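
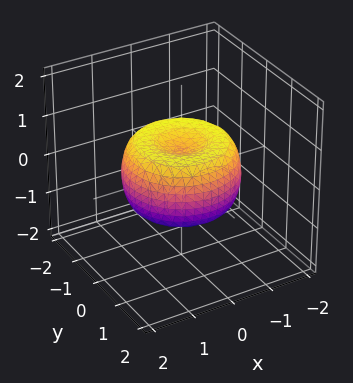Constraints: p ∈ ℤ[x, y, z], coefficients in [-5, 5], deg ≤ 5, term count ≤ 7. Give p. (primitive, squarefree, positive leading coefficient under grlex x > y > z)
2*x^4 + 4*x^2*y^2 + 2*y^4 - 3*x^2 - 3*y^2 + 3*z^2 - 1

(a) Degree: the shape is more complex than any degree-3 surface, so deg p = 4.
(b) Symmetries: rotational symmetry about the z-axis ⇒ p depends on x, y only through x² + y².
(c) Observable constraints: a circular section at z = 0 has radius between 1 and 2.
(d) The integer polynomial consistent with all of this is the stated p.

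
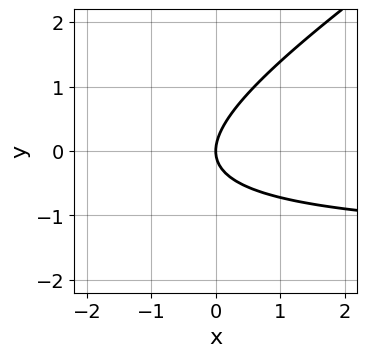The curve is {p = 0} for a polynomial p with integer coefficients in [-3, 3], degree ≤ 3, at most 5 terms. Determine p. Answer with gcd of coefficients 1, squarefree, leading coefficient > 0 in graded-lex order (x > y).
deg p = 2.
Observable constraints: it meets the x-axis at x = 0 (among the integer gridlines); it meets the y-axis at y = 0 (among the integer gridlines).
Solving for integer coefficients yields p as stated.

2*x*y - 3*y^2 + 3*x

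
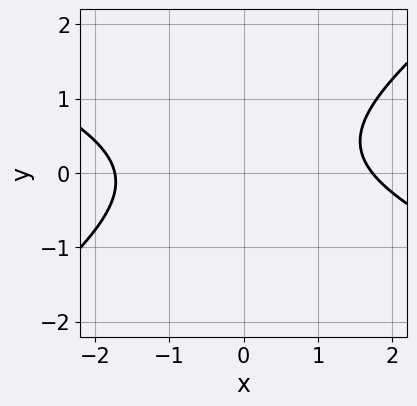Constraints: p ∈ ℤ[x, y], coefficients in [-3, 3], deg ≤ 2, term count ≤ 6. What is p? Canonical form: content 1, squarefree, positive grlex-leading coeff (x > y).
x^2 + x*y - 3*y^2 + y - 3

(a) Degree: a generic line meets the curve in up to 2 points, so deg p = 2.
(b) Checking where it meets the axes: the curve avoids every integer y-axis point in the box.
(c) Putting this together gives p.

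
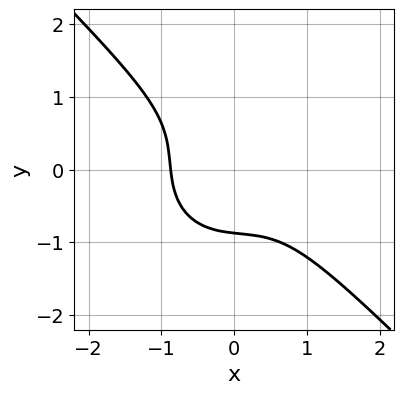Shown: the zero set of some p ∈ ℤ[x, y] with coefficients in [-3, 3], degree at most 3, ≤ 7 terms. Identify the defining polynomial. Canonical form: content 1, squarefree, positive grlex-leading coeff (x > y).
3*x^3 + x^2*y + x*y^2 + 3*y^3 + 2

First, the degree is 3 — no degree-2 curve has this shape.
Finally, matching integer coefficients to the picture gives p.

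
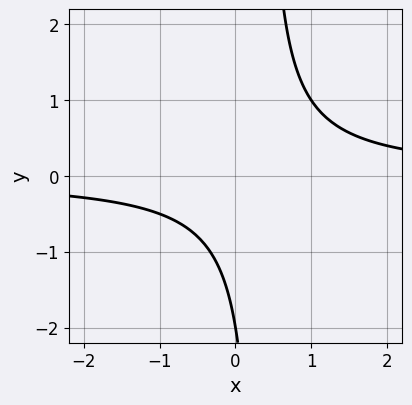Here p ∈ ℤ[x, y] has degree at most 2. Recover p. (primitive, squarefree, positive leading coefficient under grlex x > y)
1. Degree: a generic line meets the curve in up to 2 points, so deg p = 2.
2. Reading off the gridlines: it misses every integer gridline on the x-axis; it crosses the y-axis at the gridline y = -2.
3. Matching integer coefficients to the picture gives p.

3*x*y - y - 2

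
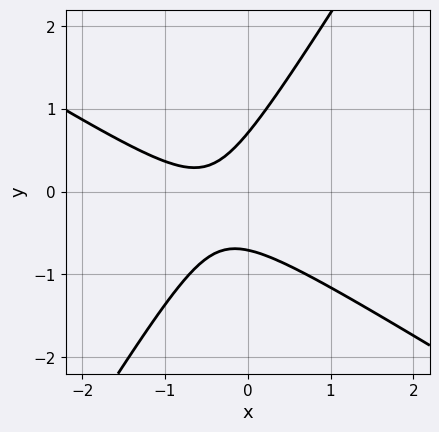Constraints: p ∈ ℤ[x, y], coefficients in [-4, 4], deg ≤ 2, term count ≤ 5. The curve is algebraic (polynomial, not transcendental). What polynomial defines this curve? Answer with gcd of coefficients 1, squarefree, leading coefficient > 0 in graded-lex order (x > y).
1. deg p = 2.
2. Against the integer gridlines: no x-intercept at any integer in the box.
3. Solving for integer coefficients yields p as stated.

2*x^2 + 2*x*y - 2*y^2 + 2*x + 1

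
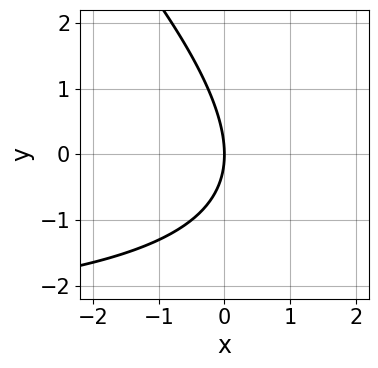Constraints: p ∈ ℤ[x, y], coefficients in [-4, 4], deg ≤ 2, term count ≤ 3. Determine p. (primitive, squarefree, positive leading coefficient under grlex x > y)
(a) The degree is 2 — a generic line meets the curve in up to 2 points.
(b) From the axis intercepts and sections: it crosses the x-axis at the gridline x = 0; it meets the y-axis at y = 0 (among the integer gridlines).
(c) Fitting integer coefficients to these (and the overall shape) gives p.

x*y + y^2 + 3*x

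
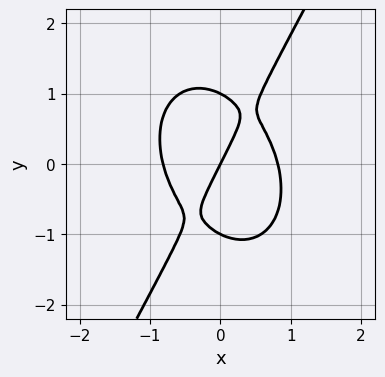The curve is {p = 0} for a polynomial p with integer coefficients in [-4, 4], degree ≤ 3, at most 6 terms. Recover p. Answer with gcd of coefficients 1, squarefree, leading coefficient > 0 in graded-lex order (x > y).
3*x^3 + x*y^2 - y^3 - 2*x + y

(a) Degree: the shape is more complex than any degree-2 curve, so deg p = 3.
(b) Checking where it meets the axes: it crosses the x-axis at the gridline x = 0; among the integer gridlines, it crosses the y-axis at y ∈ {-1, 0, 1}.
(c) Fitting integer coefficients to these (and the overall shape) gives p.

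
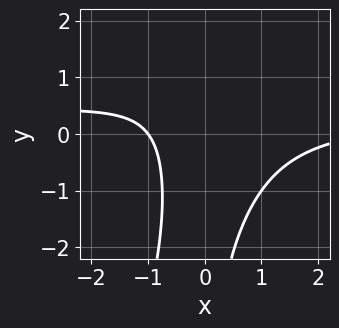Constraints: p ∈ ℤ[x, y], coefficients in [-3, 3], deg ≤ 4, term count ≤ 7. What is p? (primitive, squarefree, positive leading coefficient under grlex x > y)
3*x^2*y - x*y^2 - x^2 + 2*x + 3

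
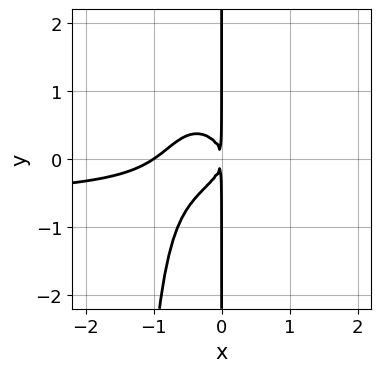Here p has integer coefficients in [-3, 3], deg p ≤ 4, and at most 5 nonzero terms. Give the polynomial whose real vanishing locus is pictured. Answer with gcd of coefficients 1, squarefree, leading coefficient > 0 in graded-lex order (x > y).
First, deg p = 4. No degree-3 curve has this shape.
Next, from the axis intercepts and sections: the visible y-axis segment lies entirely on the curve; one x-axis crossing is at x = -1.
Finally, together with the visible shape, these determine p as stated.

3*x^3*y + 2*x^2*y^2 + 2*x^3 + 3*x*y^2 + 2*x^2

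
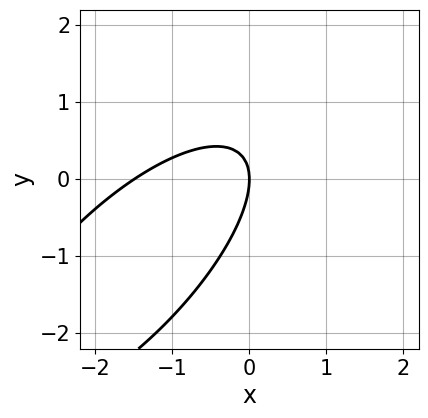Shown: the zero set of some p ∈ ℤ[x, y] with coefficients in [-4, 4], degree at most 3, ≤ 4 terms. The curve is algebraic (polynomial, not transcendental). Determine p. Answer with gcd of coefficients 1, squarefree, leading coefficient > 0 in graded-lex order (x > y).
2*x^2 - 3*x*y + 2*y^2 + 3*x

(a) Degree: no degree-1 curve has this shape, so deg p = 2.
(b) From the axis intercepts and sections: one y-axis crossing is at y = 0; it crosses the x-axis at the gridline x = 0.
(c) Together with the visible shape, these determine p as stated.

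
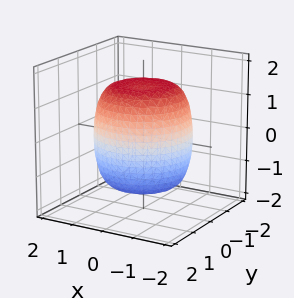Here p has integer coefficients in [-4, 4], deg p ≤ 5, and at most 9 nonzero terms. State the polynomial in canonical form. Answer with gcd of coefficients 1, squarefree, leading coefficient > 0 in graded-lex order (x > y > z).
x^4 + 2*x^2*y^2 + y^4 - x^2 - y^2 + z^2 - 2

First, degree: a generic line meets the surface in up to 4 points, so deg p = 4.
Then, symmetries: rotational symmetry about the z-axis ⇒ p depends on x, y only through x² + y².
Then, from the visible intercepts: a circular section at z = 0 has radius between 1 and 2.
Finally, together with the visible shape, these determine p as stated.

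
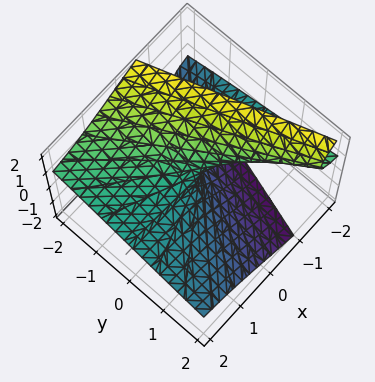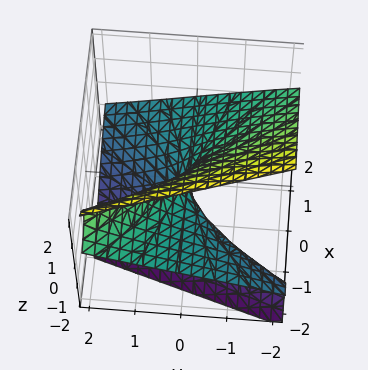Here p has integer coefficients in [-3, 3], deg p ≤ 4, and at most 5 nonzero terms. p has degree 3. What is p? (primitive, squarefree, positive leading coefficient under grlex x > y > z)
First, deg p = 3. A generic line meets the surface in up to 3 points.
Then, against the integer gridlines: one z-axis crossing is at z = 0; the visible x-axis segment lies entirely on the surface; it meets the y-axis at y = 0 (among the integer gridlines).
Finally, matching integer coefficients to the picture gives p.

z^3 + 3*x*z + 2*y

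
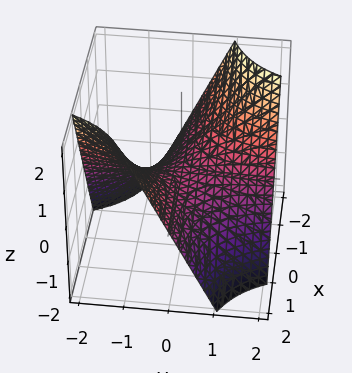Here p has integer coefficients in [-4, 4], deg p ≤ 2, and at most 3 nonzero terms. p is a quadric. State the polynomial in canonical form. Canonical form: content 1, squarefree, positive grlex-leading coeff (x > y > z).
Degree: a saddle surface; a quadric, so deg p = 2.
Checking where it meets the axes: it crosses the z-axis at the gridline z = 0; every point of the x-axis in the box is on the surface; the visible y-axis segment lies entirely on the surface.
The integer polynomial consistent with all of this is the stated p.

x*y + z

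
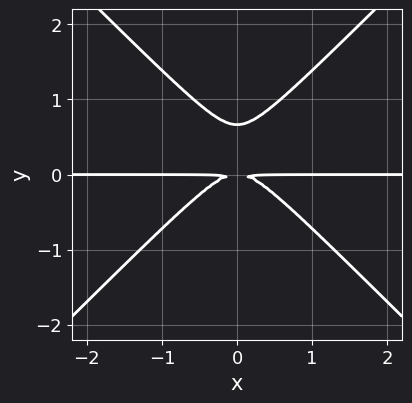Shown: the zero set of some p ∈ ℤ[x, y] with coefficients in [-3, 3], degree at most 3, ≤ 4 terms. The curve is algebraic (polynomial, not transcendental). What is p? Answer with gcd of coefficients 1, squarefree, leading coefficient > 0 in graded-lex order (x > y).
The degree is 3 — a generic line meets the curve in up to 3 points.
Symmetries: the x ↦ −x reflection is a symmetry, so x appears only in even powers.
From the visible intercepts: every point of the x-axis in the box is on the curve.
Solving for integer coefficients yields p as stated.

3*x^2*y - 3*y^3 + 2*y^2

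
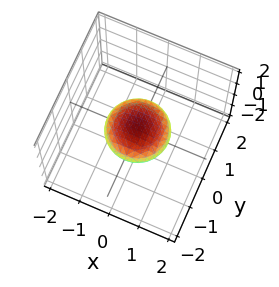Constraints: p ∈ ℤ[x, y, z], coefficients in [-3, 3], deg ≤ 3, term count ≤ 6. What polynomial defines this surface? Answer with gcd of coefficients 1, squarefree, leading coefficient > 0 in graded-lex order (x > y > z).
x^2 + y^2 + 3*z^2 - 1

First, degree: bounded and convex; a quadric, so deg p = 2.
Then, symmetries: the z ↦ −z reflection is a symmetry, so z appears only in even powers; the surface is invariant under rotation about z: p = q(x² + y², z).
Next, from the axis intercepts and sections: a circular section at z = 0 has radius exactly 1; the y-axis gridline crossings are at y ∈ {-1, 1}; among the integer gridlines, it crosses the x-axis at x ∈ {-1, 1}.
Finally, the integer polynomial consistent with all of this is the stated p.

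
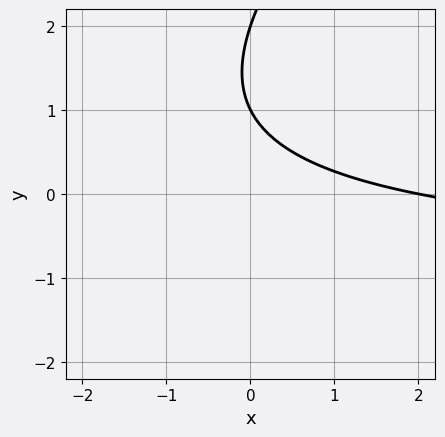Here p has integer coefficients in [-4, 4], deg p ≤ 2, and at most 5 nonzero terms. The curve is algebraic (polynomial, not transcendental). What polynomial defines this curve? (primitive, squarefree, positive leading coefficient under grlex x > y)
x*y - y^2 + x + 3*y - 2

1. Degree: the shape is more complex than any degree-1 curve, so deg p = 2.
2. Checking where it meets the axes: it meets the x-axis at x = 2 (among the integer gridlines); among the integer gridlines, it crosses the y-axis at y ∈ {1, 2}.
3. Putting this together gives p.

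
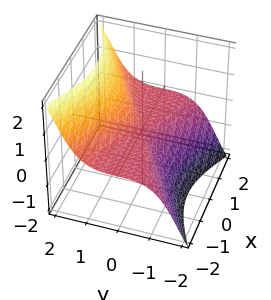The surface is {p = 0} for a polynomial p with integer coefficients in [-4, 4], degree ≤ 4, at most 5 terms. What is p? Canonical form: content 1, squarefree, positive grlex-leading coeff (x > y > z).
x^2*z - y^3 - y*z^2 + z^3

Degree: the shape is more complex than any degree-2 surface, so deg p = 3.
Observable constraints: the visible x-axis segment lies entirely on the surface; it meets the y-axis at y = 0 (among the integer gridlines).
Together with the visible shape, these determine p as stated.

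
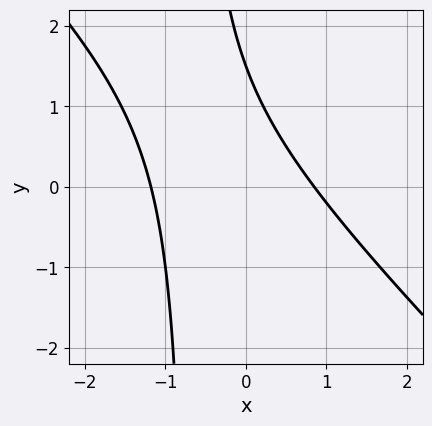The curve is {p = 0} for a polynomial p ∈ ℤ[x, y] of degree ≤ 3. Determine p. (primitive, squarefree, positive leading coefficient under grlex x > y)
3*x^2 + 3*x*y + x + 2*y - 3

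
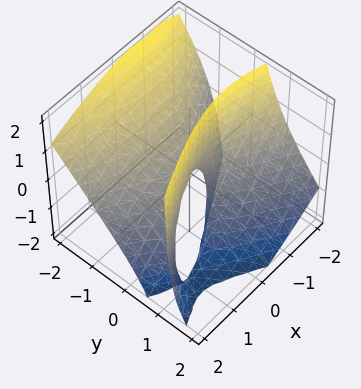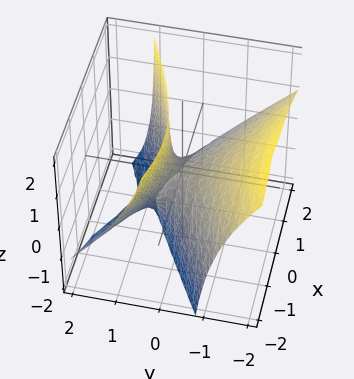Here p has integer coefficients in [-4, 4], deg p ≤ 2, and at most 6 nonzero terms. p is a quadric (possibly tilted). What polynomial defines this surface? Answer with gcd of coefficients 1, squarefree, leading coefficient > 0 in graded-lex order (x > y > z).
x^2 + x*z - 3*y^2 - 3*y*z + z

The degree is 2 — the shape is more complex than any degree-1 surface.
Observable constraints: it crosses the x-axis at the gridline x = 0; one z-axis crossing is at z = 0; it meets the y-axis at y = 0 (among the integer gridlines).
These observations pin down the coefficients.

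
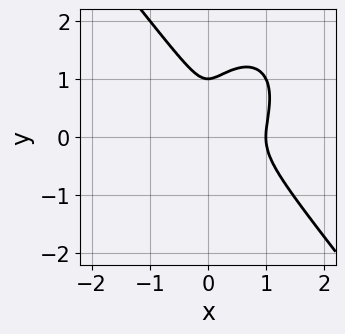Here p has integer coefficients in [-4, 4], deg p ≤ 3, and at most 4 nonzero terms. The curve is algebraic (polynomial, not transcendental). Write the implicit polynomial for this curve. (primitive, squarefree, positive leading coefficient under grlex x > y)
1. Degree: no degree-2 curve has this shape, so deg p = 3.
2. Reading off the gridlines: it crosses the y-axis at the gridline y = 1; it meets the x-axis at x = 1 (among the integer gridlines).
3. Solving for integer coefficients yields p as stated.

2*x^3 + y^3 - 2*x^2 - y^2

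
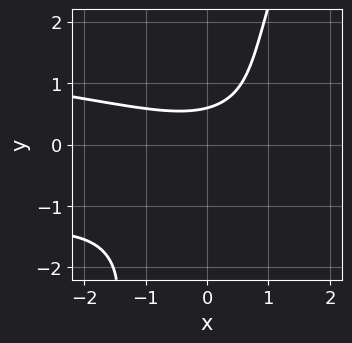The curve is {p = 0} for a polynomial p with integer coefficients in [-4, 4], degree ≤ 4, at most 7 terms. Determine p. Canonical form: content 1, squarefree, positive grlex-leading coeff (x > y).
3*x*y^2 - y^3 + x^2 - 3*y + 2

1. Degree: a generic line meets the curve in up to 3 points, so deg p = 3.
2. Against the integer gridlines: it misses every integer gridline on the x-axis.
3. Assembling these constraints gives the stated polynomial.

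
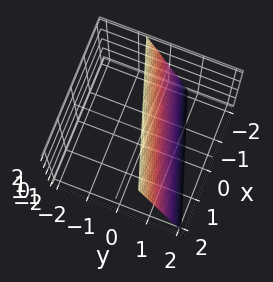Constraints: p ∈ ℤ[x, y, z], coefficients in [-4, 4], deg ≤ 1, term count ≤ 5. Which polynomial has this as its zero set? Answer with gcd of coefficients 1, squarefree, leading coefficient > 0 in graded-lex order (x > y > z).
Degree: the surface is flat (a plane), so deg p = 1.
From the axis intercepts and sections: one z-axis crossing is at z = 2; one x-axis crossing is at x = -2.
Assembling these constraints gives the stated polynomial.

x - 3*y - z + 2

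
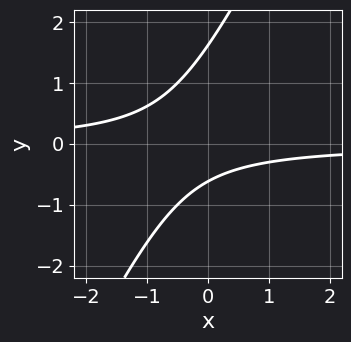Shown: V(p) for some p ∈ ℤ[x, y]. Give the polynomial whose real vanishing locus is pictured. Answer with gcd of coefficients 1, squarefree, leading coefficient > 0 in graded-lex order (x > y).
First, degree: no degree-1 curve has this shape, so deg p = 2.
Next, reading off the gridlines: no x-intercept at any integer in the box.
Finally, the integer polynomial consistent with all of this is the stated p.

2*x*y - y^2 + y + 1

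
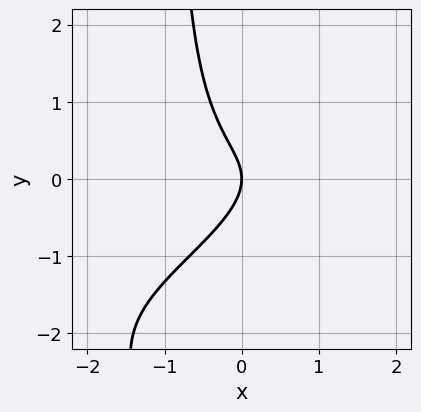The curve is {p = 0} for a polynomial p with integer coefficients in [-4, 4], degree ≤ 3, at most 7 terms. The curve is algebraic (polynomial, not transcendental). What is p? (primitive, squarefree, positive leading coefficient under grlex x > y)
x^3 - 3*x^2*y + 3*x*y^2 + 3*y^2 + 3*x

(a) The degree is 3 — a generic line meets the curve in up to 3 points.
(b) Observable constraints: it crosses the x-axis at the gridline x = 0; one y-axis crossing is at y = 0.
(c) Solving for integer coefficients yields p as stated.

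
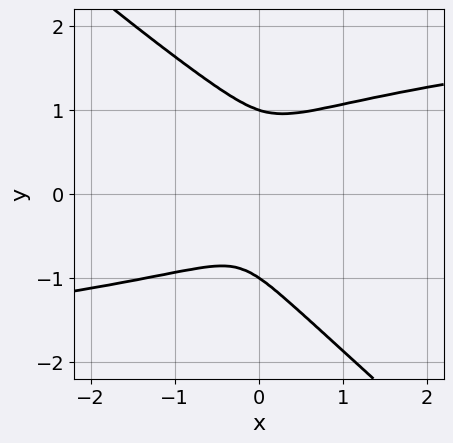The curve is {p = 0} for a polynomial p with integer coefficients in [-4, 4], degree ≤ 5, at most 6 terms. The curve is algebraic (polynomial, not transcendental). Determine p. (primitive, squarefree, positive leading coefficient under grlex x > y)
3*x*y^3 + 3*y^4 - x*y^2 - 3*x^2 - 3*y^2

(a) Degree: the shape is more complex than any degree-3 curve, so deg p = 4.
(b) Against the integer gridlines: the y-axis gridline crossings are at y ∈ {-1, 1}.
(c) These observations pin down the coefficients.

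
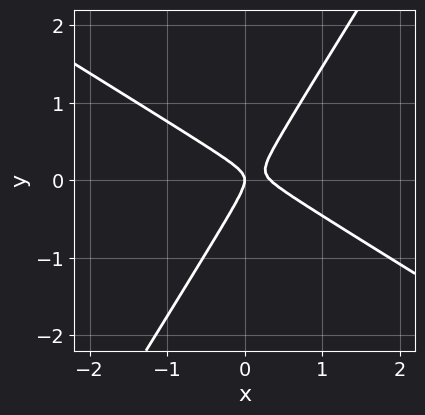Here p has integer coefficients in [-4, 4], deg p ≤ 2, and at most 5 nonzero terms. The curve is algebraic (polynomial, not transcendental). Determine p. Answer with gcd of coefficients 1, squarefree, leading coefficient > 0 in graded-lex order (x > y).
3*x^2 + 3*x*y - 3*y^2 - x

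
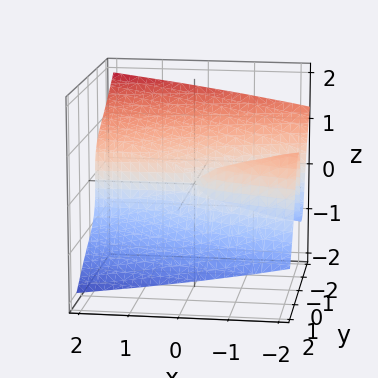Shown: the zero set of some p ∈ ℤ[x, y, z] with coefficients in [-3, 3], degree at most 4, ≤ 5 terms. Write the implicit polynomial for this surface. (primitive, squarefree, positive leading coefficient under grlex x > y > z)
3*y^3 + 3*y^2*z + 2*z^3 + 2*x*y

The degree is 3 — a generic line meets the surface in up to 3 points.
From the visible intercepts: one y-axis crossing is at y = 0; every point of the x-axis in the box is on the surface; one z-axis crossing is at z = 0.
Solving for integer coefficients yields p as stated.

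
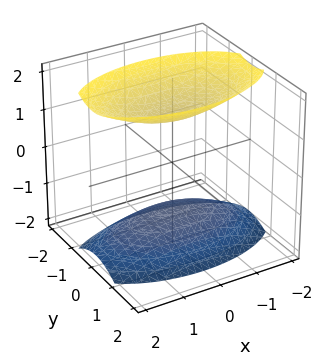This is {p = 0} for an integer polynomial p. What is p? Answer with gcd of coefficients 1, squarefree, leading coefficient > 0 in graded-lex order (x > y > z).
x^2 + 3*y^2 - 2*z^2 + 3

1. I count 2 distinct pieces. They look like related sheets of one shape, so recover p as a whole.
2. Degree: two sheets facing apart; a quadric, so deg p = 2.
3. Symmetries: it's symmetric under z → −z, forcing even powers of z; it's symmetric under x → −x, forcing even powers of x; it's symmetric under y → −y, forcing even powers of y.
4. From the visible intercepts: the surface avoids every integer y-axis point in the box; no x-intercept at any integer in the box.
5. Fitting integer coefficients to these (and the overall shape) gives p.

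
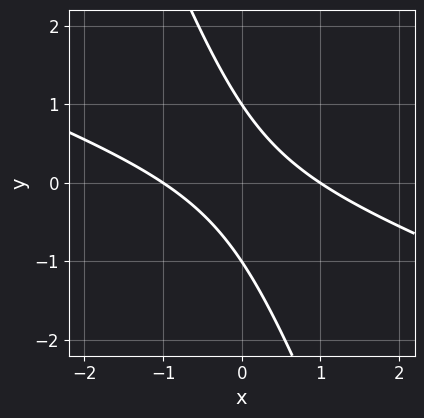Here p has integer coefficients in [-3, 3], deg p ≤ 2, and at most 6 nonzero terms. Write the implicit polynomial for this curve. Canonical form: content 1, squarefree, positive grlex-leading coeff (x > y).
First, degree: a generic line meets the curve in up to 2 points, so deg p = 2.
Next, checking where it meets the axes: the y-axis gridline crossings are at y ∈ {-1, 1}; the x-axis gridline crossings are at x ∈ {-1, 1}.
Finally, solving for integer coefficients yields p as stated.

x^2 + 3*x*y + y^2 - 1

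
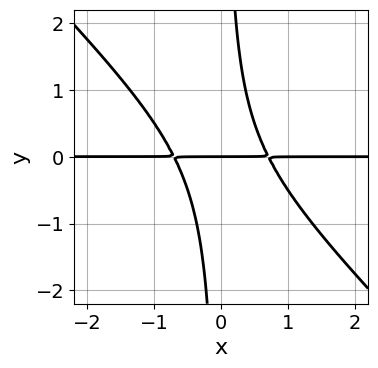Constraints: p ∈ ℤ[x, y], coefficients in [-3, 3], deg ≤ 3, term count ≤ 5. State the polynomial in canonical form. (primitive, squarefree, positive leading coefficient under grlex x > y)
2*x^2*y + 2*x*y^2 - y

(a) The degree is 3 — a generic line meets the curve in up to 3 points.
(b) Reading off the gridlines: the visible x-axis segment lies entirely on the curve; it crosses the y-axis at the gridline y = 0.
(c) These observations pin down the coefficients.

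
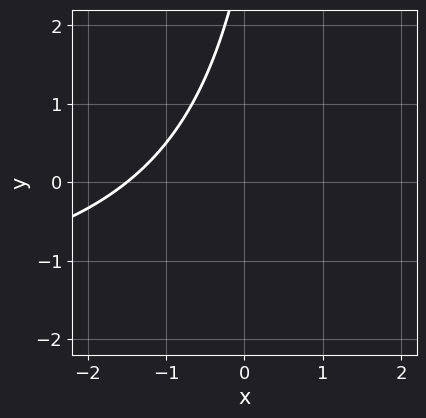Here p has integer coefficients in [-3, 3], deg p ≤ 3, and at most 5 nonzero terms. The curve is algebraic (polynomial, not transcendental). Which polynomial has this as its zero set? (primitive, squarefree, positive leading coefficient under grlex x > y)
The degree is 2 — no degree-1 curve has this shape.
Reading off the gridlines: the curve avoids every integer y-axis point in the box.
Matching integer coefficients to the picture gives p.

x*y + 2*x - y + 3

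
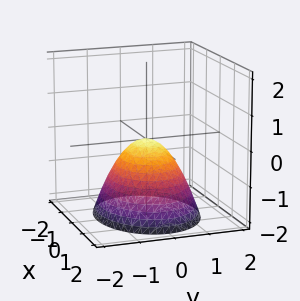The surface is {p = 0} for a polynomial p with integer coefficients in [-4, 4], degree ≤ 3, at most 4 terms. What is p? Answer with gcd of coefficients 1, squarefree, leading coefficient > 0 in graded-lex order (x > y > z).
2*x^2 + 3*y^2 + 3*z

First, the degree is 2 — a single bowl opening along one axis; a quadric.
Next, symmetries: it's symmetric under y → −y, forcing even powers of y; the x ↦ −x reflection is a symmetry, so x appears only in even powers.
Then, from the visible intercepts: it crosses the y-axis at the gridline y = 0; one z-axis crossing is at z = 0; it crosses the x-axis at the gridline x = 0.
Finally, together with the visible shape, these determine p as stated.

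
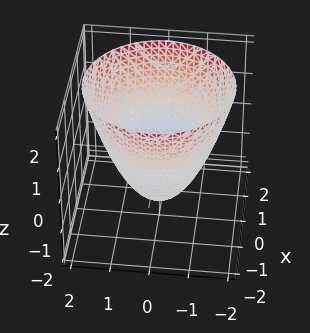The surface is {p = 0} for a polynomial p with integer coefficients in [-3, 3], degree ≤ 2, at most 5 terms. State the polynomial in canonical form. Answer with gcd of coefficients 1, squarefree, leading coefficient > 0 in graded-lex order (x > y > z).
(a) The degree is 2 — a generic line meets the surface in up to 2 points.
(b) By symmetry, the surface is invariant under rotation about z: p = q(x² + y², z).
(c) Observable constraints: a circular section at z = 1 has radius between 1 and 2.
(d) Matching integer coefficients to the picture gives p.

2*x^2 + 2*y^2 - 2*z - 3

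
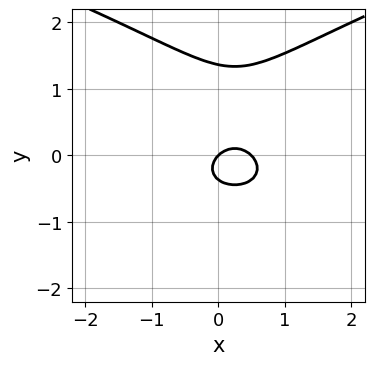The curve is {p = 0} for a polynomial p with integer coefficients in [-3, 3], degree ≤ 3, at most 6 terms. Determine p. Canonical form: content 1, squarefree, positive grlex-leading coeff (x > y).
Degree: the shape is more complex than any degree-2 curve, so deg p = 3.
From the axis intercepts and sections: it meets the y-axis at y = 0 (among the integer gridlines); it crosses the x-axis at the gridline x = 0.
The integer polynomial consistent with all of this is the stated p.

2*y^3 - 2*x^2 - 2*y^2 + x - y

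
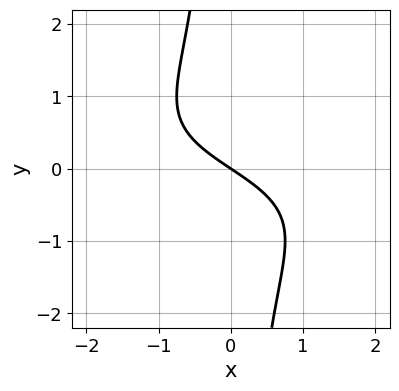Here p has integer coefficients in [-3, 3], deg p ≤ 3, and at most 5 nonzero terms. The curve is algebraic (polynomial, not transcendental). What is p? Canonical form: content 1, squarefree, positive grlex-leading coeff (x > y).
2*x*y^2 + 2*x + 3*y

First, the degree is 3 — a generic line meets the curve in up to 3 points.
Then, reading off the gridlines: it crosses the y-axis at the gridline y = 0; it meets the x-axis at x = 0 (among the integer gridlines).
Finally, assembling these constraints gives the stated polynomial.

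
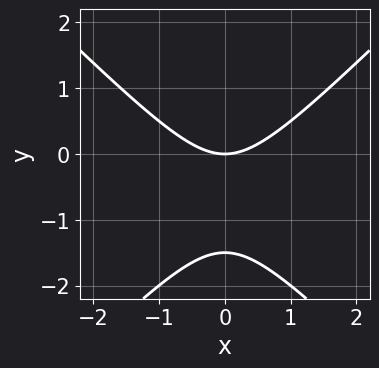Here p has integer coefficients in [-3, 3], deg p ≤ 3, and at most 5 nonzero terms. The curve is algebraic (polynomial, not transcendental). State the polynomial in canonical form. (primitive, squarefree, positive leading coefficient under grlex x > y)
First, deg p = 2. The shape is more complex than any degree-1 curve.
Next, symmetries: the x ↦ −x reflection is a symmetry, so x appears only in even powers.
Then, observable constraints: it crosses the y-axis at the gridline y = 0; it meets the x-axis at x = 0 (among the integer gridlines).
Finally, assembling these constraints gives the stated polynomial.

2*x^2 - 2*y^2 - 3*y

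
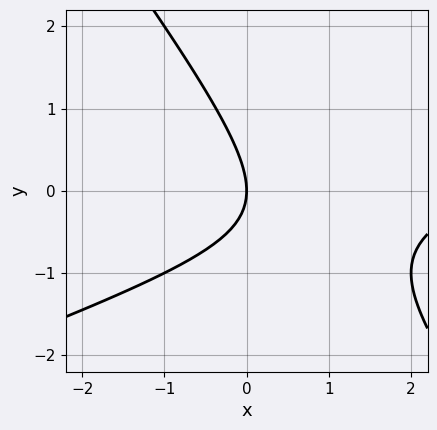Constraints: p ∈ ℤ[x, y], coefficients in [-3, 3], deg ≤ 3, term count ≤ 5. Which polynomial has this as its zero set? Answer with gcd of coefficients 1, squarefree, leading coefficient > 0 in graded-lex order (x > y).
x^2 - 2*x*y - 2*y^2 - 3*x

(a) The degree is 2 — the shape is more complex than any degree-1 curve.
(b) Checking where it meets the axes: it crosses the y-axis at the gridline y = 0; one x-axis crossing is at x = 0.
(c) Fitting integer coefficients to these (and the overall shape) gives p.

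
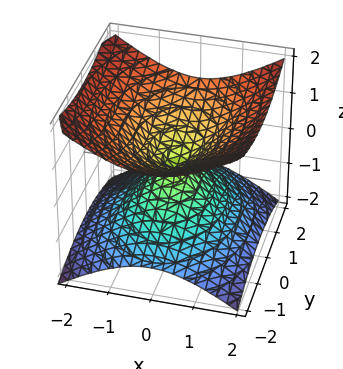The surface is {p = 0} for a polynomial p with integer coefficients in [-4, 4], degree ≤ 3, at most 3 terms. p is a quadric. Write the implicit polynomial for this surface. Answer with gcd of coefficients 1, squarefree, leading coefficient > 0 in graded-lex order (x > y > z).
2*x^2 + y^2 - 3*z^2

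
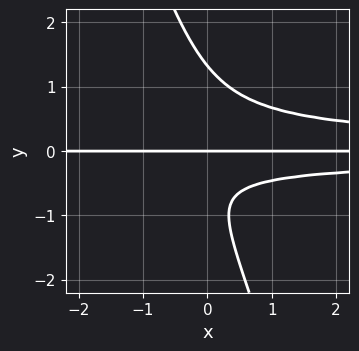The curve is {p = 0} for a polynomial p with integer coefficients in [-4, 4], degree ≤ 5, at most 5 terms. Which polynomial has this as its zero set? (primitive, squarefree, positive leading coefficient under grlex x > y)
1. Degree: a generic line meets the curve in up to 4 points, so deg p = 4.
2. Reading off the gridlines: it meets the y-axis at y = 0 (among the integer gridlines); the visible x-axis segment lies entirely on the curve.
3. These observations pin down the coefficients.

3*x*y^3 + y^4 - y^2 - y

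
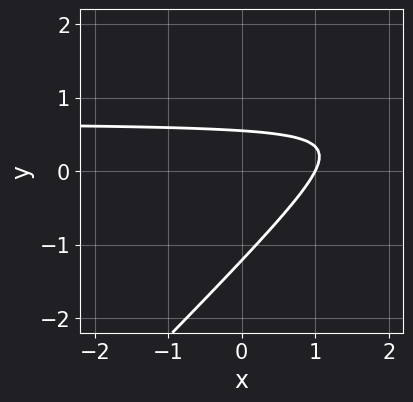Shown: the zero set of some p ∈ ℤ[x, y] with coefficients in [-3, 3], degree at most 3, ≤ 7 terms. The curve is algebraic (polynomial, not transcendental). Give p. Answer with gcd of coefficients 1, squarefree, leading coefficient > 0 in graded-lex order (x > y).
3*x*y - 3*y^2 - 2*x - 2*y + 2

First, degree: the shape is more complex than any degree-1 curve, so deg p = 2.
Next, from the visible intercepts: one x-axis crossing is at x = 1.
Finally, solving for integer coefficients yields p as stated.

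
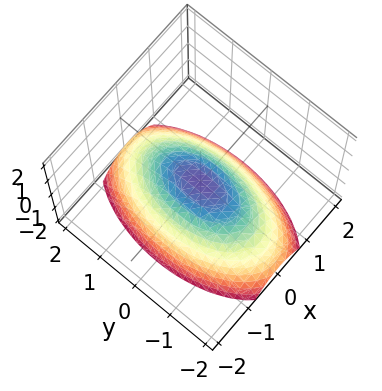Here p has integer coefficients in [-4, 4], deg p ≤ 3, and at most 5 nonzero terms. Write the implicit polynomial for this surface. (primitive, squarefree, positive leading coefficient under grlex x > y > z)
3*x^2 + y^2 + 3*z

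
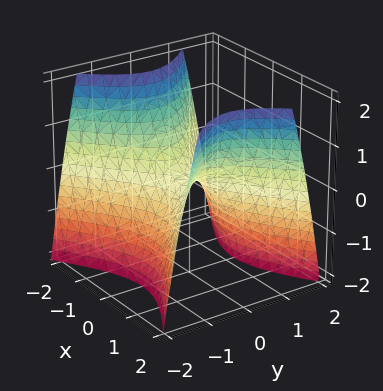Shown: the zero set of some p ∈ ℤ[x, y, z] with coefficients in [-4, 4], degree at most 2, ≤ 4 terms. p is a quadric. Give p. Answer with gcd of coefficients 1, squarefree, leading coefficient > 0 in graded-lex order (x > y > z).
2*x^2 - 3*y^2 - 2*z

1. Degree: a saddle surface; a quadric, so deg p = 2.
2. Symmetries: the y ↦ −y reflection is a symmetry, so y appears only in even powers; the x ↦ −x reflection is a symmetry, so x appears only in even powers.
3. Reading off the gridlines: one x-axis crossing is at x = 0; it meets the y-axis at y = 0 (among the integer gridlines).
4. Fitting integer coefficients to these (and the overall shape) gives p.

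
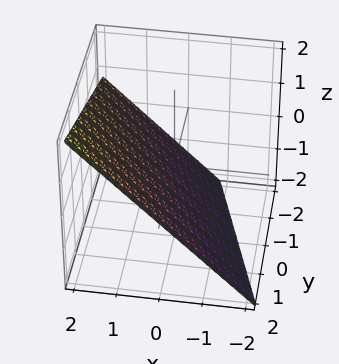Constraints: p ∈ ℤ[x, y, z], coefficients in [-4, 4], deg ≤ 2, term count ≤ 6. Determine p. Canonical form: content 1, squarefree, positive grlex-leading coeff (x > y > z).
3*x + y - 3*z - 2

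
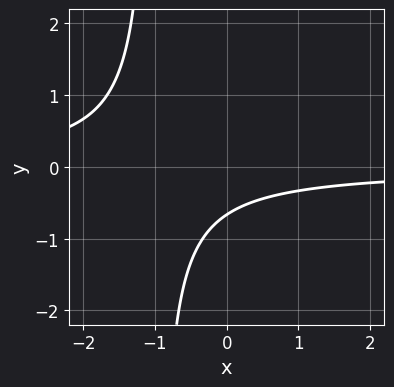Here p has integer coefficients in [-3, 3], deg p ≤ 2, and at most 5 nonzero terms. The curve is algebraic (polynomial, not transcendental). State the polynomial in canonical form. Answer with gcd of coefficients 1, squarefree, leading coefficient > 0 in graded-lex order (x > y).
3*x*y + 3*y + 2

Degree: no degree-1 curve has this shape, so deg p = 2.
Checking where it meets the axes: the curve avoids every integer x-axis point in the box.
Solving for integer coefficients yields p as stated.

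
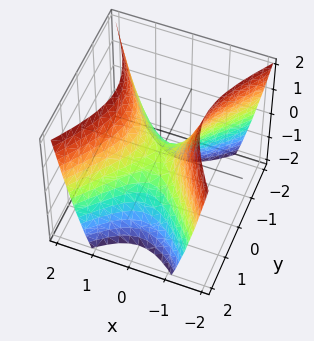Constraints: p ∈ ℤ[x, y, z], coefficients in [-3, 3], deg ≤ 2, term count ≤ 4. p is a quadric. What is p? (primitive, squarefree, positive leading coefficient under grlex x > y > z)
3*x^2 - 2*y^2 - 2*z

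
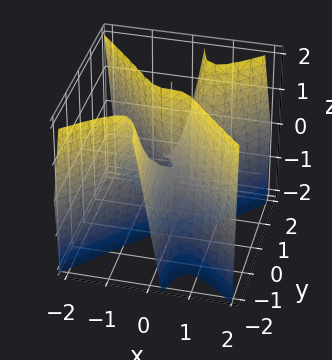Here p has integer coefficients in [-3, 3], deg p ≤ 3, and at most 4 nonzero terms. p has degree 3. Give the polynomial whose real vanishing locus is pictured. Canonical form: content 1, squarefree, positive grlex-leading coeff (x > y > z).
3*x^3 - 3*x*y^2 + y*z

1. The degree is 3 — a generic line meets the surface in up to 3 points.
2. From the visible intercepts: it meets the x-axis at x = 0 (among the integer gridlines); every point of the z-axis in the box is on the surface.
3. Fitting integer coefficients to these (and the overall shape) gives p.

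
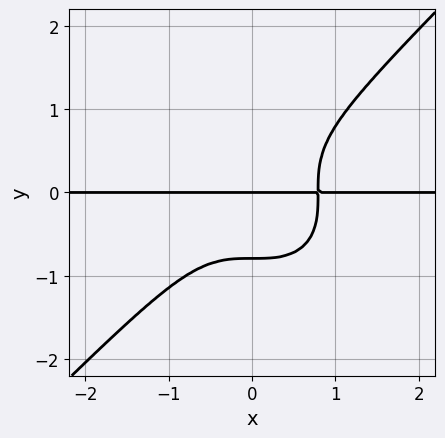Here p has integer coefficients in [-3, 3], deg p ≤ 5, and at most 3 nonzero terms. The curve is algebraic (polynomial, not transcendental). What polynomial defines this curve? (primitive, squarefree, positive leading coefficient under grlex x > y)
2*x^3*y - 2*y^4 - y

First, the degree is 4 — a generic line meets the curve in up to 4 points.
Next, checking where it meets the axes: every point of the x-axis in the box is on the curve; it crosses the y-axis at the gridline y = 0.
Finally, fitting integer coefficients to these (and the overall shape) gives p.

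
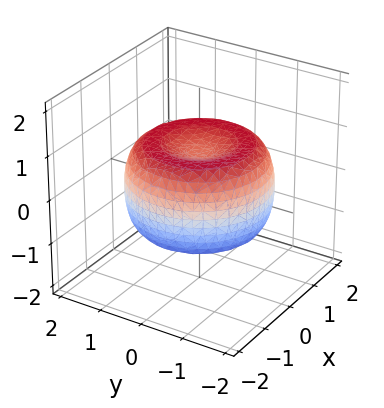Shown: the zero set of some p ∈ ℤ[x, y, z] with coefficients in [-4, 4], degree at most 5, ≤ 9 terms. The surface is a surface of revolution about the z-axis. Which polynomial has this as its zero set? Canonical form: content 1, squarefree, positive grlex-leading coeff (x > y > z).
(a) The degree is 4 — no degree-3 surface has this shape.
(b) Symmetries: rotational symmetry about the z-axis ⇒ p depends on x, y only through x² + y².
(c) Against the integer gridlines: a circular section at z = -1 has radius exactly 1.
(d) Fitting integer coefficients to these (and the overall shape) gives p.

x^4 + 2*x^2*y^2 + y^4 - 2*x^2 - 2*y^2 + 2*z^2 - 1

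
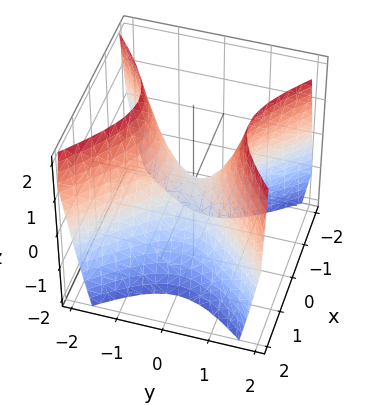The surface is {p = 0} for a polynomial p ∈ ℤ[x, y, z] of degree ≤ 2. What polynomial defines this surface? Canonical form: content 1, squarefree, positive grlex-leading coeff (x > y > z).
First, degree: a saddle surface; a quadric, so deg p = 2.
Next, symmetries: mirror symmetry y ↦ −y ⇒ only even powers of y; it's symmetric under x → −x, forcing even powers of x.
Then, reading off the gridlines: it crosses the x-axis at the gridline x = 0; it crosses the z-axis at the gridline z = 0; one y-axis crossing is at y = 0.
Finally, matching integer coefficients to the picture gives p.

3*x^2 - 3*y^2 + 2*z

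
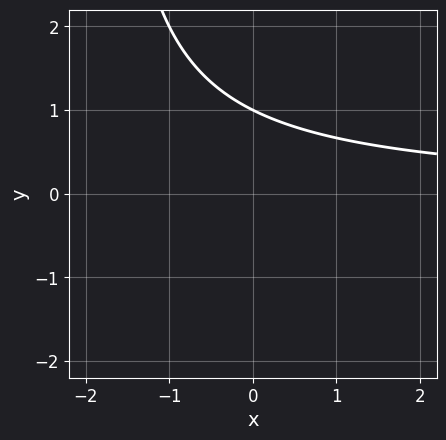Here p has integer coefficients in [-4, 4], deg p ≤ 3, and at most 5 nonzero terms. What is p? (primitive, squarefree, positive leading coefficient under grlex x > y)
x*y + 2*y - 2

First, the degree is 2 — the shape is more complex than any degree-1 curve.
Then, from the visible intercepts: the curve avoids every integer x-axis point in the box; one y-axis crossing is at y = 1.
Finally, assembling these constraints gives the stated polynomial.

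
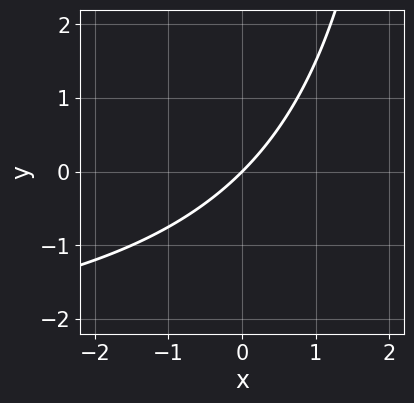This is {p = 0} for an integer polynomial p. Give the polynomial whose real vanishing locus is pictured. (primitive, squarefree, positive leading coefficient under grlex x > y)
x*y + 3*x - 3*y

Degree: a generic line meets the curve in up to 2 points, so deg p = 2.
Checking where it meets the axes: it meets the x-axis at x = 0 (among the integer gridlines); it meets the y-axis at y = 0 (among the integer gridlines).
Matching integer coefficients to the picture gives p.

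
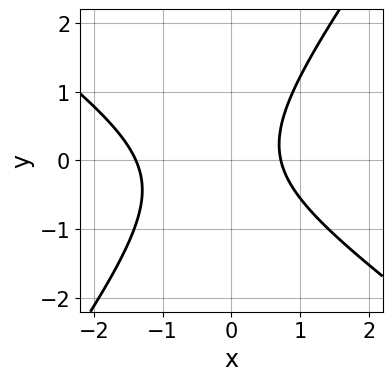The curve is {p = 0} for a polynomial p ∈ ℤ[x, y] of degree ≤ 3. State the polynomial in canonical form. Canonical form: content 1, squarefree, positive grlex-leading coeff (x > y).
3*x^2 + 2*x*y - 3*y^2 + 2*x - 3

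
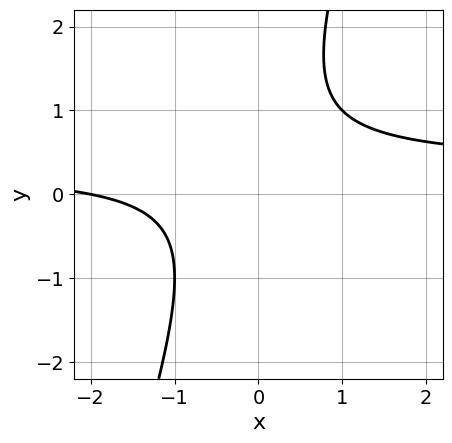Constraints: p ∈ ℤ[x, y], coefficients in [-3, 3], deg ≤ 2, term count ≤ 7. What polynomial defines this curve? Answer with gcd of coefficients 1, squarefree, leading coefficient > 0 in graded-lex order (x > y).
First, the degree is 2 — the shape is more complex than any degree-1 curve.
Next, checking where it meets the axes: it meets the x-axis at x = -2 (among the integer gridlines); the curve avoids every integer y-axis point in the box.
Finally, these observations pin down the coefficients.

3*x*y - y^2 - x + y - 2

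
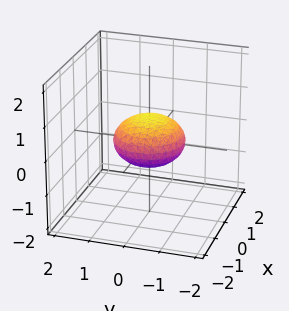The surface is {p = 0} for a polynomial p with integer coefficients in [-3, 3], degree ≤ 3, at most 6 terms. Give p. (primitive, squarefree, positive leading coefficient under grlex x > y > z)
x^2 + y^2 + 2*z^2 - 1

deg p = 2.
Symmetry: the z-axis is an axis of rotation, so x and y enter only as x² + y²; it's symmetric under z → −z, forcing even powers of z.
Reading off the gridlines: the y-axis gridline crossings are at y ∈ {-1, 1}; a circular section at z = 0 has radius exactly 1; the x-axis gridline crossings are at x ∈ {-1, 1}.
Assembling these constraints gives the stated polynomial.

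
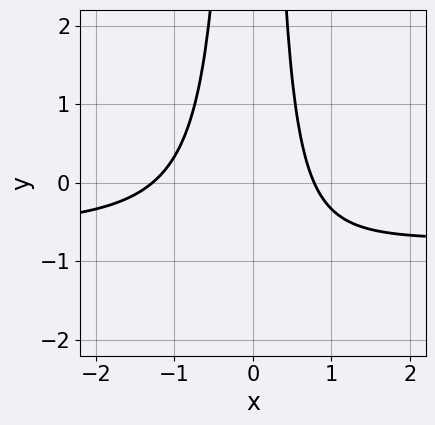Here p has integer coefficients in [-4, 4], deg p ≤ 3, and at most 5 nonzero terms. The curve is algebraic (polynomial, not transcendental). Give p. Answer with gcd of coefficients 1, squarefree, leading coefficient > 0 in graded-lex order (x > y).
1. Degree: no degree-2 curve has this shape, so deg p = 3.
2. Checking where it meets the axes: it misses every integer gridline on the y-axis.
3. Together with the visible shape, these determine p as stated.

3*x^2*y + 2*x^2 + x - 2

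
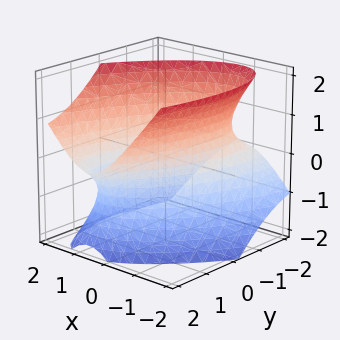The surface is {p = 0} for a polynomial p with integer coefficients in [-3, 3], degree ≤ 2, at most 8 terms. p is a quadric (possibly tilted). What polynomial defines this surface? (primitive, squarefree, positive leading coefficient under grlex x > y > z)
3*x^2 - 2*x*y + y^2 - 2*y*z - 2*z^2 - 3

First, the degree is 2 — no degree-1 surface has this shape.
Then, from the visible intercepts: no z-intercept at any integer in the box; the x-axis gridline crossings are at x ∈ {-1, 1}.
Finally, matching integer coefficients to the picture gives p.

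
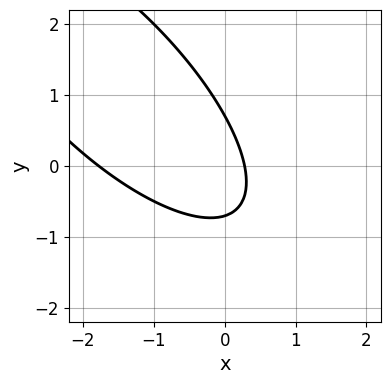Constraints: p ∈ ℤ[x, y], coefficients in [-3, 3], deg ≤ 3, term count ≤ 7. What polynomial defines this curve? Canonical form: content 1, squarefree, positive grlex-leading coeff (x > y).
2*x^2 + 3*x*y + 2*y^2 + 3*x - 1

Degree: the shape is more complex than any degree-1 curve, so deg p = 2.
Putting this together gives p.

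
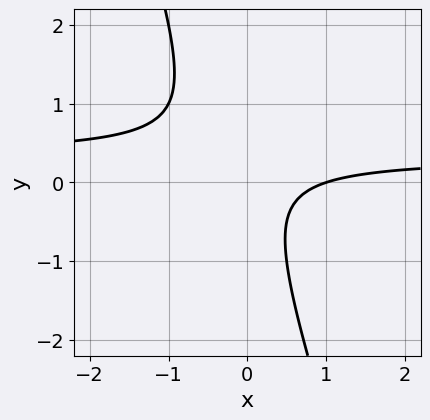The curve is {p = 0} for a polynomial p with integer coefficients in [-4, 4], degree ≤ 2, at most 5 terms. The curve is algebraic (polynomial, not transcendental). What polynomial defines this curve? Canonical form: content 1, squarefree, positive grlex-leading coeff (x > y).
1. The degree is 2 — the shape is more complex than any degree-1 curve.
2. Observable constraints: it misses every integer gridline on the y-axis; one x-axis crossing is at x = 1.
3. Assembling these constraints gives the stated polynomial.

3*x*y + y^2 - x + 1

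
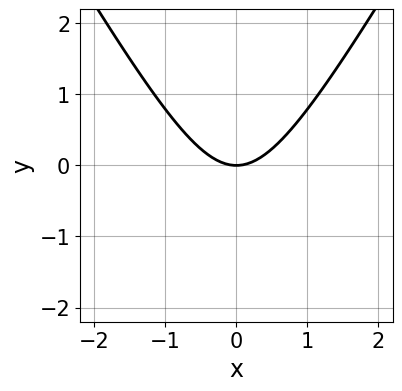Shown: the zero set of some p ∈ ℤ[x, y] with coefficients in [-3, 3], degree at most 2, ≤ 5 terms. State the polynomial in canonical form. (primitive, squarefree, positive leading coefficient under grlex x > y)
3*x^2 - y^2 - 3*y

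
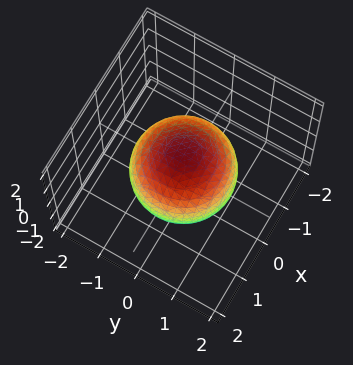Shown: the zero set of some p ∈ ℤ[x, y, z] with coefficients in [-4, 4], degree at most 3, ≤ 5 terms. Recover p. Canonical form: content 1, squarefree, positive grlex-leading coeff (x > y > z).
The degree is 2 — bounded and convex; a quadric.
Symmetry: every cross-section ⟂ z is a circle, so x, y appear only via x² + y²; mirror symmetry z ↦ −z ⇒ only even powers of z.
Against the integer gridlines: a circular section at z = -1 has radius between 0 and 1.
The integer polynomial consistent with all of this is the stated p.

2*x^2 + 2*y^2 + 2*z^2 - 3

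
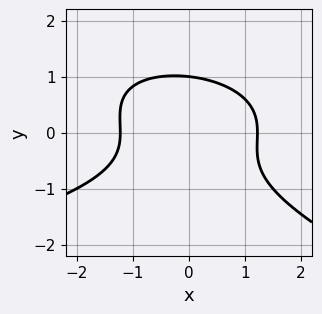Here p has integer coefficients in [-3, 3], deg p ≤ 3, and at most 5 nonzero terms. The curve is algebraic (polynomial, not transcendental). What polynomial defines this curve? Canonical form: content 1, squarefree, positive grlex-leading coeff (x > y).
1. Degree: the shape is more complex than any degree-2 curve, so deg p = 3.
2. From the axis intercepts and sections: it meets the y-axis at y = 1 (among the integer gridlines).
3. The integer polynomial consistent with all of this is the stated p.

x*y^2 + 3*y^3 + 2*x^2 - 3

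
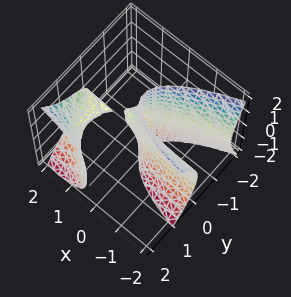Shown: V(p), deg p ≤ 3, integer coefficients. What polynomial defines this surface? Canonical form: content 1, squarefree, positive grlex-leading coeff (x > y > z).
(a) I count 2 distinct pieces. Treating them together as one polynomial.
(b) The degree is 3 — a generic line meets the surface in up to 3 points.
(c) Checking where it meets the axes: every point of the z-axis in the box is on the surface; the visible x-axis segment lies entirely on the surface; one y-axis crossing is at y = 0.
(d) Putting this together gives p.

x*z^2 - 2*y^3 - 3*x*y + 3*y^2 + 3*y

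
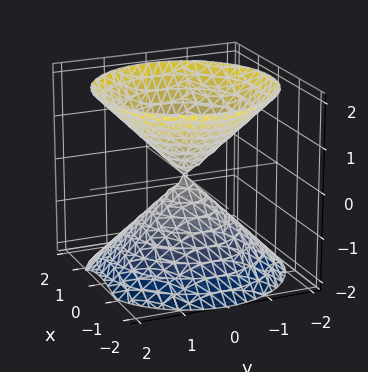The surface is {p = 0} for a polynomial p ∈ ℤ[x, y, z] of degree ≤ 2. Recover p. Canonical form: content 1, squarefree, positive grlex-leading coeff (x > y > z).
x^2 + y^2 - z^2

The picture has 2 separate pieces.
The degree is 2 — two nappes meeting at a single point; a quadric.
Symmetries: it's symmetric under z → −z, forcing even powers of z; every cross-section ⟂ z is a circle, so x, y appear only via x² + y².
From the axis intercepts and sections: it crosses the z-axis at the gridline z = 0; a circular section at z = -1 has radius exactly 1; it crosses the y-axis at the gridline y = 0.
Matching integer coefficients to the picture gives p.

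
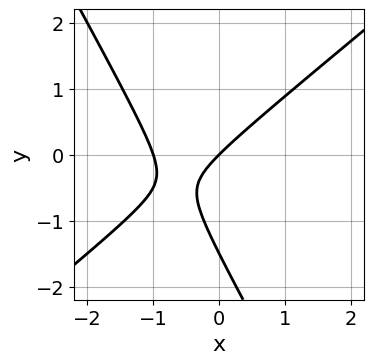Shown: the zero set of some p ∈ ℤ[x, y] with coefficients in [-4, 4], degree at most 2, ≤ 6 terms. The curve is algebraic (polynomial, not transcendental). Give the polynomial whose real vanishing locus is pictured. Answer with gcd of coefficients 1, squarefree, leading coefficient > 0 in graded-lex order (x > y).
1. The degree is 2 — no degree-1 curve has this shape.
2. Checking where it meets the axes: it crosses the y-axis at the gridline y = 0; the x-axis gridline crossings are at x ∈ {-1, 0}.
3. The integer polynomial consistent with all of this is the stated p.

3*x^2 - 2*x*y - 2*y^2 + 3*x - 3*y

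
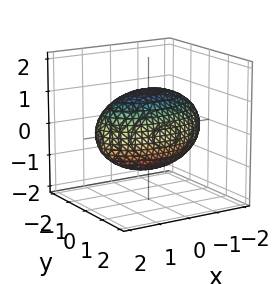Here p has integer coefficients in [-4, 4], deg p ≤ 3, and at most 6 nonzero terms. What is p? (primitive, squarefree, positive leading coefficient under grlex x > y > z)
x^2 + 3*y^2 + 2*z^2 - 3

(a) Degree: bounded and convex; a quadric, so deg p = 2.
(b) Symmetries: mirror symmetry z ↦ −z ⇒ only even powers of z; it's symmetric under x → −x, forcing even powers of x; mirror symmetry y ↦ −y ⇒ only even powers of y.
(c) From the visible intercepts: the y-axis gridline crossings are at y ∈ {-1, 1}.
(d) These observations pin down the coefficients.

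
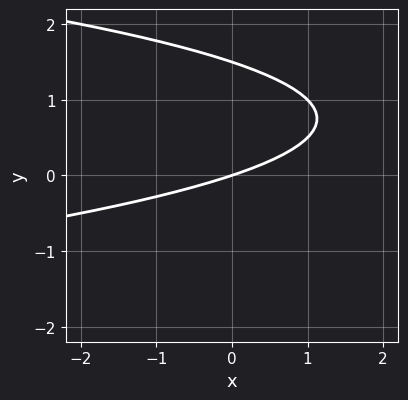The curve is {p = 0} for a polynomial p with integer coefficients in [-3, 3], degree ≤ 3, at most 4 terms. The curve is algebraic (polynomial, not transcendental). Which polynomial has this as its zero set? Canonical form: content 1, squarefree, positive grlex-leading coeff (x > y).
2*y^2 + x - 3*y

(a) The degree is 2 — no degree-1 curve has this shape.
(b) From the axis intercepts and sections: one x-axis crossing is at x = 0; it meets the y-axis at y = 0 (among the integer gridlines).
(c) The integer polynomial consistent with all of this is the stated p.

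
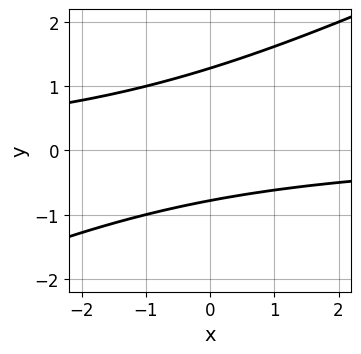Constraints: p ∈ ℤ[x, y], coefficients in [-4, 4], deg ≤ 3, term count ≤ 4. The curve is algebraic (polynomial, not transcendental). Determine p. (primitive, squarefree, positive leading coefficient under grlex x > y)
x*y - 2*y^2 + y + 2

First, deg p = 2. A generic line meets the curve in up to 2 points.
Next, from the axis intercepts and sections: it misses every integer gridline on the x-axis.
Finally, matching integer coefficients to the picture gives p.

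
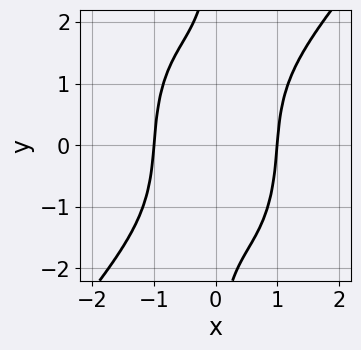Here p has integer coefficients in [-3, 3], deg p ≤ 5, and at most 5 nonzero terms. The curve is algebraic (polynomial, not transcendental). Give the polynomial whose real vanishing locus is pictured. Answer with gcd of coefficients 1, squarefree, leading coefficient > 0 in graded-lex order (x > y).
3*x^4 - x^3*y - x*y^3 - 3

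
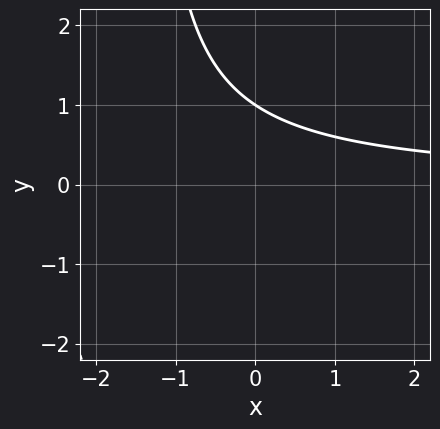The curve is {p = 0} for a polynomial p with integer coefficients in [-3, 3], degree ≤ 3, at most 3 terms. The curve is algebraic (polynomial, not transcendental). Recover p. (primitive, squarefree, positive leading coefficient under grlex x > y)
2*x*y + 3*y - 3

deg p = 2. No degree-1 curve has this shape.
From the axis intercepts and sections: no x-intercept at any integer in the box; it meets the y-axis at y = 1 (among the integer gridlines).
Assembling these constraints gives the stated polynomial.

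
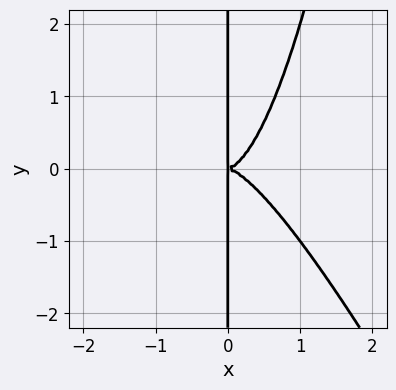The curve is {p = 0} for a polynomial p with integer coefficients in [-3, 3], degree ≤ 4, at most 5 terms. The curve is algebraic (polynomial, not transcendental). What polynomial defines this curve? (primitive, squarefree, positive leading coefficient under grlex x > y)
2*x^4 + x^3*y - x*y^2

1. Degree: the shape is more complex than any degree-3 curve, so deg p = 4.
2. From the axis intercepts and sections: the visible y-axis segment lies entirely on the curve.
3. These observations pin down the coefficients.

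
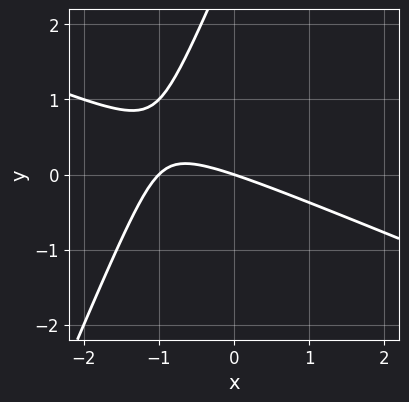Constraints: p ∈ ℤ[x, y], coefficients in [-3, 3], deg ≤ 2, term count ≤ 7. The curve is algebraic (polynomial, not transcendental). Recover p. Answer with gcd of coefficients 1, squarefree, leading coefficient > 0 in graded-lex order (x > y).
First, the degree is 2 — no degree-1 curve has this shape.
Next, from the axis intercepts and sections: one y-axis crossing is at y = 0; the x-axis gridline crossings are at x ∈ {-1, 0}.
Finally, assembling these constraints gives the stated polynomial.

x^2 + 2*x*y - y^2 + x + 3*y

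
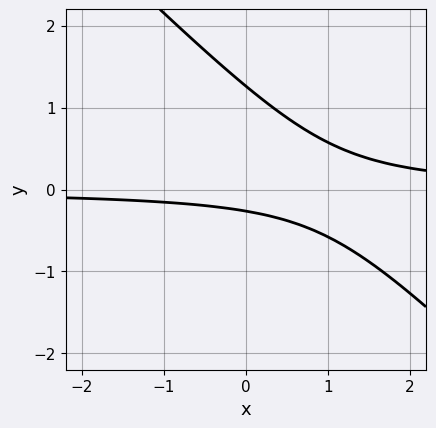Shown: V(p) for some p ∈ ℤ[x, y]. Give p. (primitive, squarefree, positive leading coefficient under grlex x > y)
First, degree: no degree-1 curve has this shape, so deg p = 2.
Then, against the integer gridlines: no x-intercept at any integer in the box.
Finally, the integer polynomial consistent with all of this is the stated p.

3*x*y + 3*y^2 - 3*y - 1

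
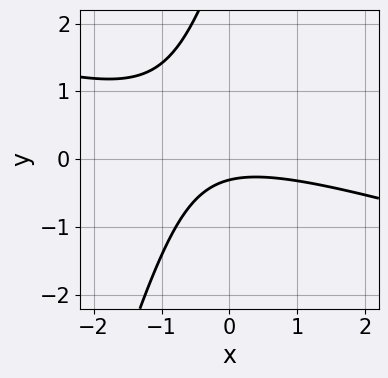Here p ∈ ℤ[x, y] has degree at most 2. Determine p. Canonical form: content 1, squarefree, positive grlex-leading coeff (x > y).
1. deg p = 2.
2. From the visible intercepts: no x-intercept at any integer in the box.
3. Together with the visible shape, these determine p as stated.

x^2 + 3*x*y - y^2 + 3*y + 1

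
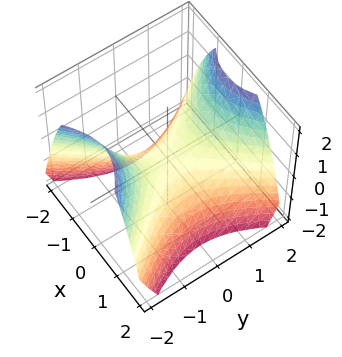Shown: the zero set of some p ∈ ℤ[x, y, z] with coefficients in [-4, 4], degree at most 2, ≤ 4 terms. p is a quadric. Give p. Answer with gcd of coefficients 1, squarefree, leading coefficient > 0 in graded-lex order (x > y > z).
3*x^2 - 2*y^2 + 3*z

(a) deg p = 2. A hyperbolic paraboloid; a quadric.
(b) Symmetries: the x ↦ −x reflection is a symmetry, so x appears only in even powers; mirror symmetry y ↦ −y ⇒ only even powers of y.
(c) Reading off the gridlines: it crosses the y-axis at the gridline y = 0; it meets the x-axis at x = 0 (among the integer gridlines); one z-axis crossing is at z = 0.
(d) These observations pin down the coefficients.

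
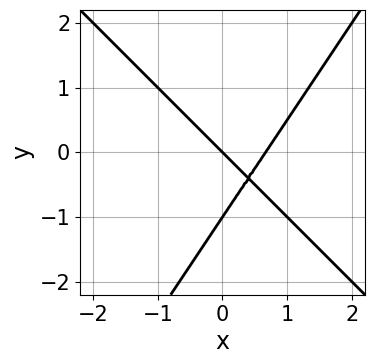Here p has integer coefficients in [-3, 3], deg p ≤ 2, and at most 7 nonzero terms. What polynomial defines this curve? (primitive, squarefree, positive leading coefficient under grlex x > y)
3*x^2 + x*y - 2*y^2 - 2*x - 2*y

deg p = 2.
Checking where it meets the axes: among the integer gridlines, it crosses the y-axis at y ∈ {-1, 0}; it crosses the x-axis at the gridline x = 0.
Fitting integer coefficients to these (and the overall shape) gives p.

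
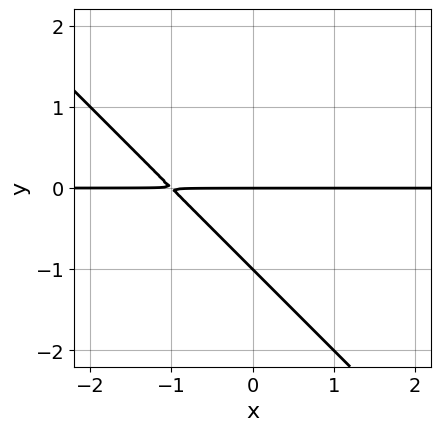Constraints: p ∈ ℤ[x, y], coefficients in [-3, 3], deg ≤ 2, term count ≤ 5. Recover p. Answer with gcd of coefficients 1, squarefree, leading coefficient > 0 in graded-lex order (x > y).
x*y + y^2 + y

1. The degree is 2 — a generic line meets the curve in up to 2 points.
2. Checking where it meets the axes: among the integer gridlines, it crosses the y-axis at y ∈ {-1, 0}; the visible x-axis segment lies entirely on the curve.
3. The integer polynomial consistent with all of this is the stated p.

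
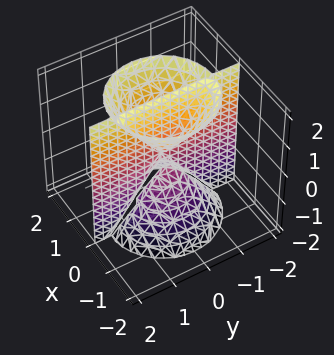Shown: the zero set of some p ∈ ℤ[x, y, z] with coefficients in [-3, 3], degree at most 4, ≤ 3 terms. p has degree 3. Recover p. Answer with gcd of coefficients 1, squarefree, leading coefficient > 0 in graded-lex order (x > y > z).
2*x^3 + 2*x*y^2 - x*z^2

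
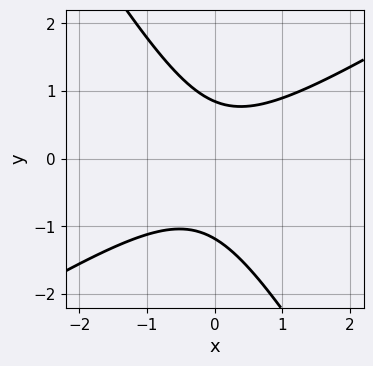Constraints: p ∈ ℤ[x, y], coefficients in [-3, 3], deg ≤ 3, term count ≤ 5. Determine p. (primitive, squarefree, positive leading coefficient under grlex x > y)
(a) The degree is 2 — no degree-1 curve has this shape.
(b) Checking where it meets the axes: the curve avoids every integer x-axis point in the box.
(c) These observations pin down the coefficients.

3*x^2 - 3*x*y - 3*y^2 - y + 3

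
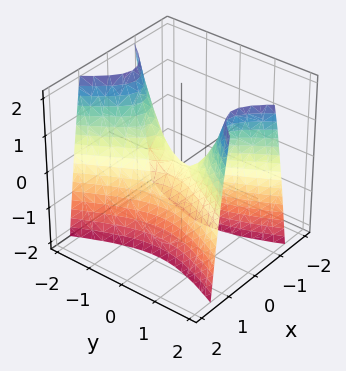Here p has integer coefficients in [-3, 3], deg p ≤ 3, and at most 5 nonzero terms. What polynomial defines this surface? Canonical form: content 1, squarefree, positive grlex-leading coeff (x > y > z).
(a) Degree: a hyperbolic paraboloid; a quadric, so deg p = 2.
(b) Symmetries: the y ↦ −y reflection is a symmetry, so y appears only in even powers; mirror symmetry x ↦ −x ⇒ only even powers of x.
(c) Checking where it meets the axes: one x-axis crossing is at x = 0; one z-axis crossing is at z = 0; it crosses the y-axis at the gridline y = 0.
(d) Putting this together gives p.

3*x^2 - y^2 + z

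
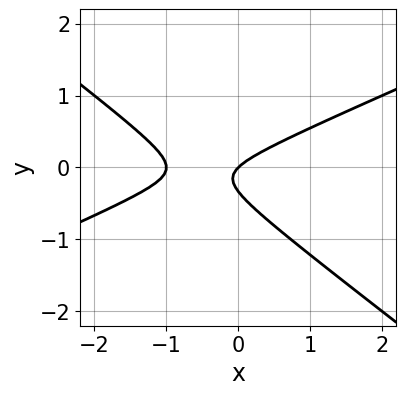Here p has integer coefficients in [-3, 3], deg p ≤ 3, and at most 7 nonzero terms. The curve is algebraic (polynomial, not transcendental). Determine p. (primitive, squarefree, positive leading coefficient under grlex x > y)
x^2 - x*y - 3*y^2 + x - y

(a) The degree is 2 — a generic line meets the curve in up to 2 points.
(b) Observable constraints: it crosses the y-axis at the gridline y = 0; the x-axis gridline crossings are at x ∈ {-1, 0}.
(c) Assembling these constraints gives the stated polynomial.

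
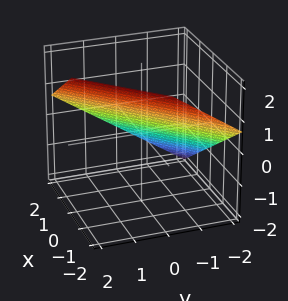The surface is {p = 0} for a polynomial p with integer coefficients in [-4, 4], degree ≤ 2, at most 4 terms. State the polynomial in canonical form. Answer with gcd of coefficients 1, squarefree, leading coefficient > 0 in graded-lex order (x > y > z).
2*x - 2*y + 3*z - 2

deg p = 1. The surface is flat (a plane).
From the axis intercepts and sections: it crosses the x-axis at the gridline x = 1; one y-axis crossing is at y = -1.
Putting this together gives p.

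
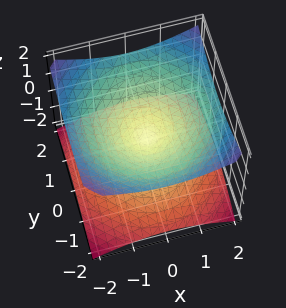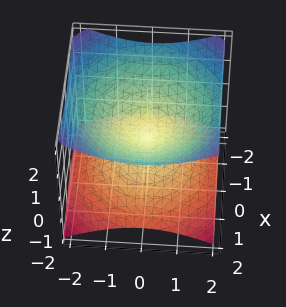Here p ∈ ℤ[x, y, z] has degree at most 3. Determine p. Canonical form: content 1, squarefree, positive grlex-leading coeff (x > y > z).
x^2 + y^2 - 2*z^2

Degree: a double cone through the origin; a quadric, so deg p = 2.
Symmetries: mirror symmetry z ↦ −z ⇒ only even powers of z; the z-axis is an axis of rotation, so x and y enter only as x² + y².
From the visible intercepts: one x-axis crossing is at x = 0; one z-axis crossing is at z = 0; it meets the y-axis at y = 0 (among the integer gridlines).
The integer polynomial consistent with all of this is the stated p.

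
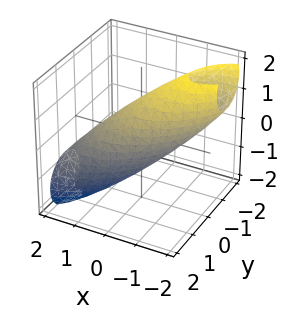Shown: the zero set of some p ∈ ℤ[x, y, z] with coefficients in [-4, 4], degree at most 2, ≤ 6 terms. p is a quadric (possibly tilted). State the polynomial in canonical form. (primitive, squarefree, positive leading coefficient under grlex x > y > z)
2*x^2 - 2*x*y + 3*x*z + 2*y^2 + 2*z^2 - 3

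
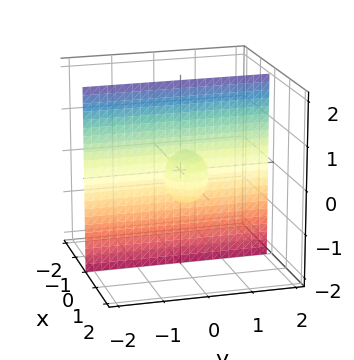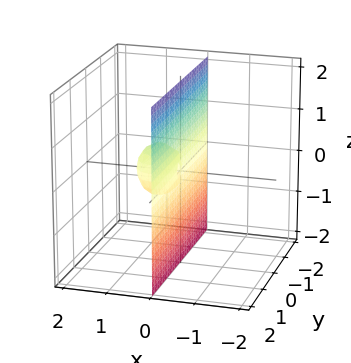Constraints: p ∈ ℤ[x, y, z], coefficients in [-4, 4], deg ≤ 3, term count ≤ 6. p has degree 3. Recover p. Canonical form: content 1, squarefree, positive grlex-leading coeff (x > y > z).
3*x^3 + 3*x*y^2 + 2*x*z^2 - 3*x^2

(a) The degree is 3 — no degree-2 surface has this shape.
(b) From the visible intercepts: one x-axis crossing is at x = 1; every point of the z-axis in the box is on the surface; every point of the y-axis in the box is on the surface.
(c) Putting this together gives p.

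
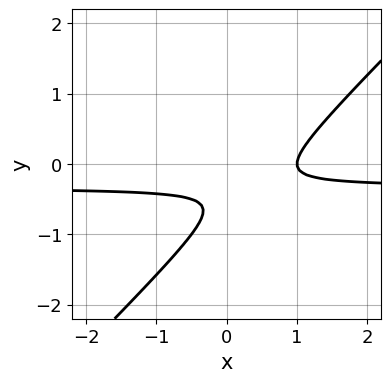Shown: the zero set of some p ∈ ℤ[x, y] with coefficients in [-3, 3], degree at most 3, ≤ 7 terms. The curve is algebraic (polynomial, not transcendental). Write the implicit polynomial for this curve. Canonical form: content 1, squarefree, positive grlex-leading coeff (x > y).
3*x*y - 3*y^2 + x - 3*y - 1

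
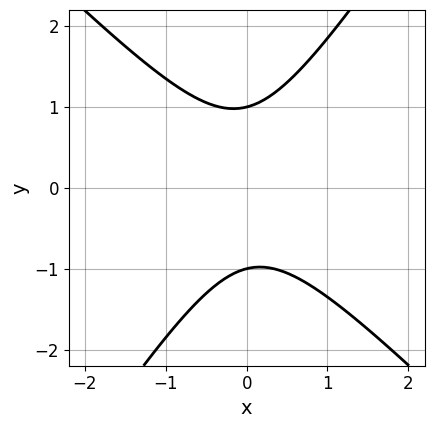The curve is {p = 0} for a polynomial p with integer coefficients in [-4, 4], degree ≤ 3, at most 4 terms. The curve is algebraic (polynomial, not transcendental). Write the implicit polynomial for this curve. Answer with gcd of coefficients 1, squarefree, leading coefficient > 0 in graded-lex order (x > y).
3*x^2 + x*y - 2*y^2 + 2

deg p = 2.
Against the integer gridlines: the y-axis gridline crossings are at y ∈ {-1, 1}; it misses every integer gridline on the x-axis.
The integer polynomial consistent with all of this is the stated p.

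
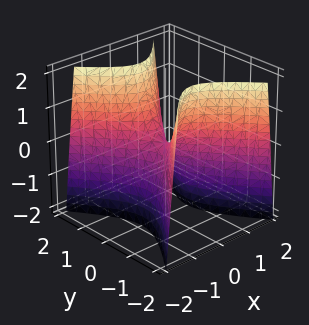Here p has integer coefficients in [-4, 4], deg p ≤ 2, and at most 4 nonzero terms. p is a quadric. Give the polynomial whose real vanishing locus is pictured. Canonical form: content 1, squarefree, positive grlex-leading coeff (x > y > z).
3*x^2 - 2*y^2 + z

1. The degree is 2 — a saddle surface; a quadric.
2. Symmetries: the y ↦ −y reflection is a symmetry, so y appears only in even powers; the x ↦ −x reflection is a symmetry, so x appears only in even powers.
3. Checking where it meets the axes: it crosses the y-axis at the gridline y = 0; it meets the x-axis at x = 0 (among the integer gridlines); it meets the z-axis at z = 0 (among the integer gridlines).
4. Together with the visible shape, these determine p as stated.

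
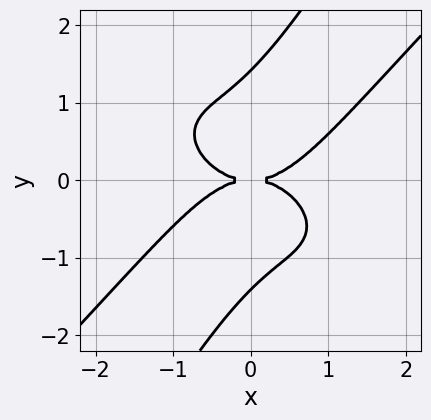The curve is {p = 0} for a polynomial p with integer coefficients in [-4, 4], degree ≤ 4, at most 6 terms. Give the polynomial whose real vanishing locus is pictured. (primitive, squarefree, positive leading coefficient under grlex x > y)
1. Degree: the shape is more complex than any degree-3 curve, so deg p = 4.
2. Observable constraints: it meets the x-axis at x = 0 (among the integer gridlines); it meets the y-axis at y = 0 (among the integer gridlines).
3. Assembling these constraints gives the stated polynomial.

x^4 - 2*x*y^3 + y^4 - 2*y^2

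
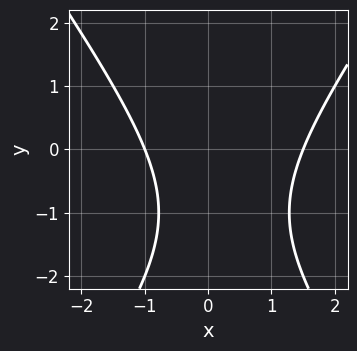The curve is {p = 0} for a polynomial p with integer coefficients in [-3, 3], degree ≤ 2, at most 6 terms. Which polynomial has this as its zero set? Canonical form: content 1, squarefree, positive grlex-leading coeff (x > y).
First, degree: the shape is more complex than any degree-1 curve, so deg p = 2.
Then, reading off the gridlines: the curve avoids every integer y-axis point in the box; one x-axis crossing is at x = -1.
Finally, assembling these constraints gives the stated polynomial.

2*x^2 - y^2 - x - 2*y - 3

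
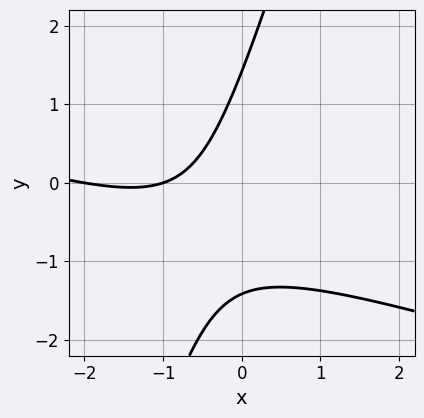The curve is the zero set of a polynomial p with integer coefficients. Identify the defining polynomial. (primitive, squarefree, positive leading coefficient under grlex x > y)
1. Degree: a generic line meets the curve in up to 2 points, so deg p = 2.
2. Reading off the gridlines: the x-axis gridline crossings are at x ∈ {-2, -1}.
3. The integer polynomial consistent with all of this is the stated p.

x^2 + 3*x*y - y^2 + 3*x + 2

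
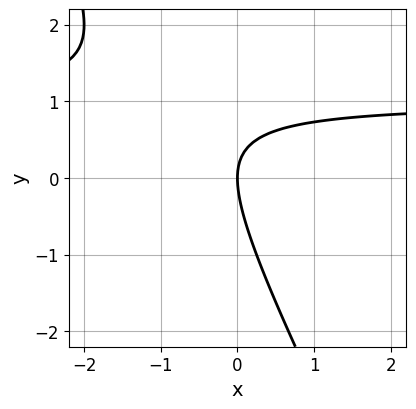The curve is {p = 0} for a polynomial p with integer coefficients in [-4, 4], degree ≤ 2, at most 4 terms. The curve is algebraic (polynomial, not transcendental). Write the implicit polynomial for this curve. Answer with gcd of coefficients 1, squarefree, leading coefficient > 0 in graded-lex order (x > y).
1. deg p = 2. A generic line meets the curve in up to 2 points.
2. From the axis intercepts and sections: one y-axis crossing is at y = 0; one x-axis crossing is at x = 0.
3. Solving for integer coefficients yields p as stated.

2*x*y + y^2 - 2*x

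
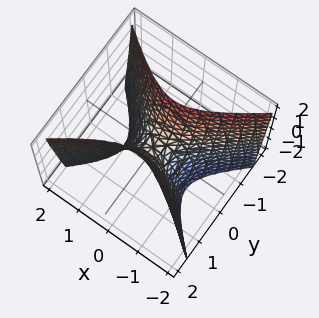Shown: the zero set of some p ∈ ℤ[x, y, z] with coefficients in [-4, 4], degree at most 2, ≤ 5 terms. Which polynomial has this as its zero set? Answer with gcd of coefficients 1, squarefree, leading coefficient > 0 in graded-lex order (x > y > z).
2*x^2 - 3*y^2 + z

1. Degree: a hyperbolic paraboloid; a quadric, so deg p = 2.
2. Symmetries: it's symmetric under x → −x, forcing even powers of x; the y ↦ −y reflection is a symmetry, so y appears only in even powers.
3. Checking where it meets the axes: it meets the x-axis at x = 0 (among the integer gridlines); it crosses the z-axis at the gridline z = 0; one y-axis crossing is at y = 0.
4. These observations pin down the coefficients.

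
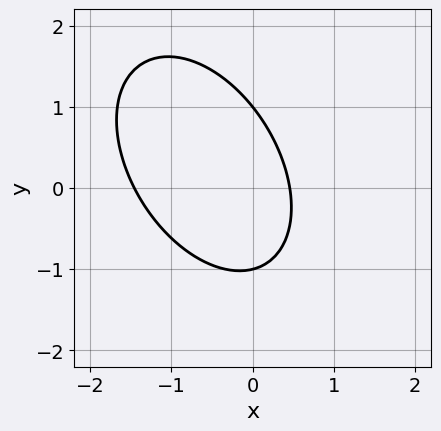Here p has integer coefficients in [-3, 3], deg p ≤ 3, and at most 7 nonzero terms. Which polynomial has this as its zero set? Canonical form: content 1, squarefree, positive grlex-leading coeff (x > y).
3*x^2 + 2*x*y + 2*y^2 + 3*x - 2

First, deg p = 2.
Then, checking where it meets the axes: among the integer gridlines, it crosses the y-axis at y ∈ {-1, 1}.
Finally, together with the visible shape, these determine p as stated.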